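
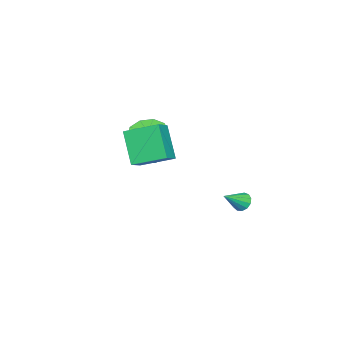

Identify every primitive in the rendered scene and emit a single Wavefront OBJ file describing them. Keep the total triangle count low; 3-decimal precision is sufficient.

v -3.73 1.255 -2.704
v -3.378 1.698 -2.868
v -2.69 0.725 -1.896
v -3.537 1.801 -2.595
v -3.758 1.731 -2.356
v -3.97 1.509 -2.229
v -4.106 1.207 -2.252
v -4.123 0.919 -2.418
v -4.015 0.739 -2.676
v -3.817 0.722 -2.942
v -3.591 0.874 -3.133
v -3.41 1.147 -3.187
v -3.33 1.455 -3.089
v -1.429 -2.457 1.151
v -0.648 -2.007 0.768
v 0.131 -1.912 2.465
v -0.651 -2.363 2.849
v -1.106 -1.554 0.953
v -0.327 -1.459 2.65
v -1.715 -1.523 1.231
v -0.937 -1.429 2.928
v -2.191 -1.93 1.471
v -1.412 -1.836 3.169
v -2.31 -2.583 1.562
v -1.531 -2.489 3.26
v -2.017 -3.178 1.461
v -1.238 -3.083 3.158
v -1.449 -3.435 1.215
v -0.67 -3.341 2.912
v -0.872 -3.235 0.939
v -0.093 -3.14 2.636
v -0.556 -2.671 0.762
v 0.223 -2.576 2.46
v 2.163 -2.208 4.159
v 1.781 -0.565 4.814
v 1.215 -2.232 3.664
v 0.832 -0.588 4.319
v 2.988 -1.372 2.541
v 2.605 0.272 3.196
v 2.039 -1.395 2.046
v 1.657 0.248 2.701
f 2 1 4
f 2 4 3
f 4 1 5
f 4 5 3
f 5 1 6
f 5 6 3
f 6 1 7
f 6 7 3
f 7 1 8
f 7 8 3
f 8 1 9
f 8 9 3
f 9 1 10
f 9 10 3
f 10 1 11
f 10 11 3
f 11 1 12
f 11 12 3
f 12 1 13
f 12 13 3
f 13 1 2
f 13 2 3
f 15 14 18
f 15 18 16
f 16 18 19
f 16 19 17
f 18 14 20
f 18 20 19
f 19 20 21
f 19 21 17
f 20 14 22
f 20 22 21
f 21 22 23
f 21 23 17
f 22 14 24
f 22 24 23
f 23 24 25
f 23 25 17
f 24 14 26
f 24 26 25
f 25 26 27
f 25 27 17
f 26 14 28
f 26 28 27
f 27 28 29
f 27 29 17
f 28 14 30
f 28 30 29
f 29 30 31
f 29 31 17
f 30 14 32
f 30 32 31
f 31 32 33
f 31 33 17
f 32 14 15
f 32 15 33
f 33 15 16
f 33 16 17
f 35 37 34
f 38 35 34
f 34 37 36
f 36 38 34
f 35 41 37
f 39 35 38
f 39 41 35
f 37 41 36
f 40 38 36
f 36 41 40
f 40 39 38
f 41 39 40



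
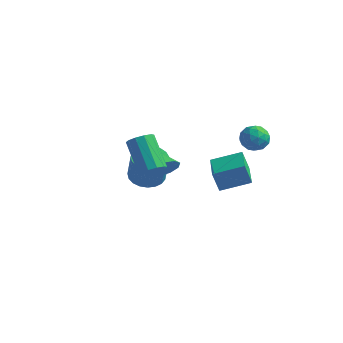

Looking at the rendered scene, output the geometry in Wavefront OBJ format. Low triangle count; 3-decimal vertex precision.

v 2.479 -0.532 -0.687
v 2.081 -0.528 0.392
v 1.638 1.062 -1.004
v 1.24 1.066 0.074
v 3.82 0.274 -0.194
v 3.422 0.278 0.884
v 2.979 1.868 -0.512
v 2.581 1.872 0.567
v 0.117 -2.926 1.661
v 0.648 -2.497 1.82
v -0.507 -1.546 3.117
v -1.037 -1.974 2.959
v 0.426 -2.32 1.493
v -0.728 -1.369 2.79
v 0.087 -2.375 1.23
v -1.068 -1.424 2.528
v -0.241 -2.639 1.133
v -1.396 -1.688 2.43
v -0.432 -3.013 1.237
v -1.587 -2.062 2.534
v -0.413 -3.354 1.503
v -1.568 -2.403 2.8
v -0.192 -3.531 1.83
v -1.346 -2.58 3.127
v 0.148 -3.476 2.092
v -1.007 -2.525 3.39
v 0.476 -3.212 2.19
v -0.679 -2.261 3.487
v 0.667 -2.838 2.086
v -0.488 -1.887 3.383
v -0.202 -1.085 0.413
v 0.291 -0.984 1.086
v -1.178 -0.275 1.007
v 0.398 -0.571 0.7
v 0.225 -0.399 0.18
v -0.148 -0.548 -0.231
v -0.546 -0.947 -0.34
v -0.783 -1.411 -0.098
v -0.748 -1.722 0.384
v -0.457 -1.735 0.88
v -0.047 -1.443 1.157
v -3.433 3.355 -4.276
v -2.473 3.583 -4.434
v -2.146 3.353 -2.782
v -3.107 3.125 -2.624
v -2.637 3.955 -4.35
v -2.31 3.725 -2.698
v -2.939 4.224 -4.253
v -2.612 3.994 -2.601
v -3.327 4.343 -4.16
v -3 4.112 -2.507
v -3.733 4.29 -4.087
v -3.406 4.06 -2.434
v -4.087 4.076 -4.046
v -3.76 3.846 -2.394
v -4.328 3.737 -4.046
v -4.001 3.507 -2.394
v -4.415 3.333 -4.085
v -4.088 3.102 -2.433
v -4.332 2.932 -4.157
v -4.005 2.701 -2.505
v -4.093 2.604 -4.25
v -3.766 2.374 -2.598
v -3.74 2.406 -4.348
v -3.414 2.176 -2.695
v -3.335 2.372 -4.433
v -3.008 2.142 -2.78
v -2.946 2.508 -4.49
v -2.619 2.278 -2.838
v -2.642 2.791 -4.511
v -2.315 2.561 -2.859
v -2.474 3.171 -4.492
v -2.147 2.941 -2.839
v 2.678 3.933 1.13
v 3.167 3.276 1.162
v 2.033 3.404 0.098
v 2.522 2.747 0.13
v 1.977 2.881 0.727
v 2.376 3.208 1.365
v 2.824 3.472 -0.105
v 3.223 3.799 0.533
v 3.258 2.991 0.398
v 2.734 2.625 0.912
v 2.466 4.055 0.348
v 1.942 3.689 0.862
v 2.979 3.651 1.237
v 2.221 3.029 0.023
v 1.9 3.108 0.375
v 2.188 2.722 0.393
v 2.514 3.611 1.356
v 2.801 3.225 1.375
v 2.102 2.992 1.119
v 2.399 3.455 -0.115
v 2.686 3.069 -0.096
v 3.012 3.958 0.867
v 3.3 3.572 0.885
v 3.098 3.688 0.141
v 3.32 3.097 0.806
v 2.941 2.786 0.199
v 3.119 3.212 0.061
v 3.353 3.405 0.436
v 3.012 2.882 1.109
v 2.633 2.571 0.502
v 2.313 2.65 0.853
v 2.547 2.842 1.228
v 3.065 2.715 0.66
v 2.567 4.109 0.758
v 2.188 3.798 0.151
v 2.653 3.838 0.032
v 2.887 4.03 0.407
v 2.259 3.894 1.061
v 1.88 3.583 0.454
v 1.847 3.275 0.824
v 2.081 3.468 1.199
v 2.135 3.965 0.6
f 2 4 1
f 5 2 1
f 1 4 3
f 3 5 1
f 2 8 4
f 6 2 5
f 6 8 2
f 4 8 3
f 7 5 3
f 3 8 7
f 7 6 5
f 8 6 7
f 10 9 13
f 10 13 11
f 11 13 14
f 11 14 12
f 13 9 15
f 13 15 14
f 14 15 16
f 14 16 12
f 15 9 17
f 15 17 16
f 16 17 18
f 16 18 12
f 17 9 19
f 17 19 18
f 18 19 20
f 18 20 12
f 19 9 21
f 19 21 20
f 20 21 22
f 20 22 12
f 21 9 23
f 21 23 22
f 22 23 24
f 22 24 12
f 23 9 25
f 23 25 24
f 24 25 26
f 24 26 12
f 25 9 27
f 25 27 26
f 26 27 28
f 26 28 12
f 27 9 29
f 27 29 28
f 28 29 30
f 28 30 12
f 29 9 10
f 29 10 30
f 30 10 11
f 30 11 12
f 32 31 34
f 32 34 33
f 34 31 35
f 34 35 33
f 35 31 36
f 35 36 33
f 36 31 37
f 36 37 33
f 37 31 38
f 37 38 33
f 38 31 39
f 38 39 33
f 39 31 40
f 39 40 33
f 40 31 41
f 40 41 33
f 41 31 32
f 41 32 33
f 43 42 46
f 43 46 44
f 44 46 47
f 44 47 45
f 46 42 48
f 46 48 47
f 47 48 49
f 47 49 45
f 48 42 50
f 48 50 49
f 49 50 51
f 49 51 45
f 50 42 52
f 50 52 51
f 51 52 53
f 51 53 45
f 52 42 54
f 52 54 53
f 53 54 55
f 53 55 45
f 54 42 56
f 54 56 55
f 55 56 57
f 55 57 45
f 56 42 58
f 56 58 57
f 57 58 59
f 57 59 45
f 58 42 60
f 58 60 59
f 59 60 61
f 59 61 45
f 60 42 62
f 60 62 61
f 61 62 63
f 61 63 45
f 62 42 64
f 62 64 63
f 63 64 65
f 63 65 45
f 64 42 66
f 64 66 65
f 65 66 67
f 65 67 45
f 66 42 68
f 66 68 67
f 67 68 69
f 67 69 45
f 68 42 70
f 68 70 69
f 69 70 71
f 69 71 45
f 70 42 72
f 70 72 71
f 71 72 73
f 71 73 45
f 72 42 43
f 72 43 73
f 73 43 44
f 73 44 45
f 74 111 90
f 111 85 114
f 90 114 79
f 111 114 90
f 74 90 86
f 90 79 91
f 86 91 75
f 90 91 86
f 74 86 95
f 86 75 96
f 95 96 81
f 86 96 95
f 74 95 107
f 95 81 110
f 107 110 84
f 95 110 107
f 74 107 111
f 107 84 115
f 111 115 85
f 107 115 111
f 75 91 102
f 91 79 105
f 102 105 83
f 91 105 102
f 79 114 92
f 114 85 113
f 92 113 78
f 114 113 92
f 85 115 112
f 115 84 108
f 112 108 76
f 115 108 112
f 84 110 109
f 110 81 97
f 109 97 80
f 110 97 109
f 81 96 101
f 96 75 98
f 101 98 82
f 96 98 101
f 77 103 89
f 103 83 104
f 89 104 78
f 103 104 89
f 77 89 87
f 89 78 88
f 87 88 76
f 89 88 87
f 77 87 94
f 87 76 93
f 94 93 80
f 87 93 94
f 77 94 99
f 94 80 100
f 99 100 82
f 94 100 99
f 77 99 103
f 99 82 106
f 103 106 83
f 99 106 103
f 78 104 92
f 104 83 105
f 92 105 79
f 104 105 92
f 76 88 112
f 88 78 113
f 112 113 85
f 88 113 112
f 80 93 109
f 93 76 108
f 109 108 84
f 93 108 109
f 82 100 101
f 100 80 97
f 101 97 81
f 100 97 101
f 83 106 102
f 106 82 98
f 102 98 75
f 106 98 102



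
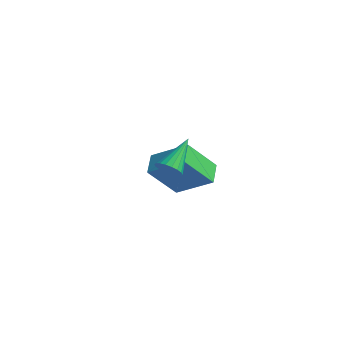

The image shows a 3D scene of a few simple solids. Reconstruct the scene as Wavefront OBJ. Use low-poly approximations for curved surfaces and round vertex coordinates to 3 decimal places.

v 0.669 -3.418 1.764
v 1.138 -3.225 1.608
v 0.471 -2.182 2.696
v 0.988 -3.131 1.452
v 0.775 -3.094 1.358
v 0.541 -3.122 1.344
v 0.332 -3.208 1.413
v 0.191 -3.335 1.552
v 0.144 -3.479 1.733
v 0.201 -3.611 1.92
v 0.351 -3.704 2.077
v 0.564 -3.741 2.171
v 0.798 -3.714 2.185
v 1.007 -3.628 2.115
v 1.148 -3.5 1.976
v 1.195 -3.357 1.795
v -4.055 0.795 -1.203
v -2.631 1.293 -0.278
v -3.531 1.839 -2.573
v -2.107 2.337 -1.648
v -3.533 0.023 -1.592
v -2.109 0.521 -0.667
v -3.009 1.067 -2.962
v -1.585 1.565 -2.037
f 2 1 4
f 2 4 3
f 4 1 5
f 4 5 3
f 5 1 6
f 5 6 3
f 6 1 7
f 6 7 3
f 7 1 8
f 7 8 3
f 8 1 9
f 8 9 3
f 9 1 10
f 9 10 3
f 10 1 11
f 10 11 3
f 11 1 12
f 11 12 3
f 12 1 13
f 12 13 3
f 13 1 14
f 13 14 3
f 14 1 15
f 14 15 3
f 15 1 16
f 15 16 3
f 16 1 2
f 16 2 3
f 18 20 17
f 21 18 17
f 17 20 19
f 19 21 17
f 18 24 20
f 22 18 21
f 22 24 18
f 20 24 19
f 23 21 19
f 19 24 23
f 23 22 21
f 24 22 23



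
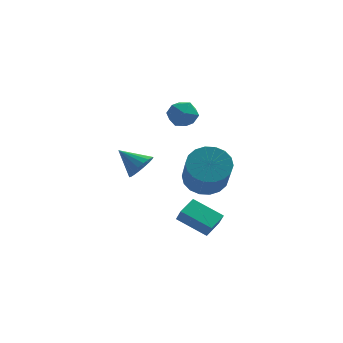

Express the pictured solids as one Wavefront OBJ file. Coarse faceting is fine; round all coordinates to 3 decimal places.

v 1.14 -3.325 -4.456
v 1.346 -3.707 -3.772
v -0.199 -2.78 -3.746
v 0.007 -3.162 -3.063
v 1.653 -2.478 -4.137
v 1.859 -2.86 -3.454
v 0.314 -1.933 -3.428
v 0.52 -2.315 -2.744
v 1.033 -1.384 -1.857
v 1.658 -1.935 -2.463
v 1.852 -3.446 -0.889
v 1.227 -2.896 -0.283
v 1.949 -1.662 -2.237
v 2.143 -3.173 -0.663
v 2.058 -1.335 -1.935
v 2.253 -2.846 -0.362
v 1.965 -1.017 -1.619
v 2.159 -2.528 -0.045
v 1.687 -0.772 -1.349
v 1.881 -2.283 0.224
v 1.279 -0.648 -1.18
v 1.474 -2.159 0.393
v 0.823 -0.67 -1.145
v 1.017 -2.181 0.428
v 0.408 -0.834 -1.251
v 0.602 -2.345 0.323
v 0.117 -1.107 -1.477
v 0.311 -2.618 0.097
v 0.007 -1.434 -1.778
v 0.202 -2.945 -0.205
v 0.101 -1.752 -2.095
v 0.295 -3.263 -0.521
v 0.379 -1.997 -2.364
v 0.573 -3.508 -0.791
v 0.786 -2.121 -2.533
v 0.981 -3.632 -0.96
v 1.243 -2.099 -2.568
v 1.437 -3.61 -0.995
v -0.67 -1.295 2.031
v -0.048 -0.902 1.72
v 0.128 -2.218 2.46
v 0.75 -1.825 2.149
v 0.361 -1.523 2.778
v -0.132 -0.953 2.513
v 0.212 -2.167 1.667
v -0.281 -1.597 1.402
v 0.497 -1.441 1.495
v 0.589 -1.043 2.182
v -0.509 -2.077 1.998
v -0.417 -1.679 2.685
v -1.684 -2.737 -0.592
v -1.227 -2.721 0.002
v -2.696 -2.243 0.172
v -1.183 -2.419 -0.134
v -1.238 -2.18 -0.36
v -1.381 -2.052 -0.633
v -1.585 -2.059 -0.898
v -1.808 -2.2 -1.102
v -2.007 -2.448 -1.205
v -2.142 -2.753 -1.187
v -2.186 -3.054 -1.051
v -2.131 -3.293 -0.824
v -1.988 -3.421 -0.551
v -1.784 -3.414 -0.287
v -1.561 -3.273 -0.083
v -1.362 -3.025 0.021
f 2 4 1
f 5 2 1
f 1 4 3
f 3 5 1
f 2 8 4
f 6 2 5
f 6 8 2
f 4 8 3
f 7 5 3
f 3 8 7
f 7 6 5
f 8 6 7
f 10 9 13
f 10 13 11
f 11 13 14
f 11 14 12
f 13 9 15
f 13 15 14
f 14 15 16
f 14 16 12
f 15 9 17
f 15 17 16
f 16 17 18
f 16 18 12
f 17 9 19
f 17 19 18
f 18 19 20
f 18 20 12
f 19 9 21
f 19 21 20
f 20 21 22
f 20 22 12
f 21 9 23
f 21 23 22
f 22 23 24
f 22 24 12
f 23 9 25
f 23 25 24
f 24 25 26
f 24 26 12
f 25 9 27
f 25 27 26
f 26 27 28
f 26 28 12
f 27 9 29
f 27 29 28
f 28 29 30
f 28 30 12
f 29 9 31
f 29 31 30
f 30 31 32
f 30 32 12
f 31 9 33
f 31 33 32
f 32 33 34
f 32 34 12
f 33 9 35
f 33 35 34
f 34 35 36
f 34 36 12
f 35 9 37
f 35 37 36
f 36 37 38
f 36 38 12
f 37 9 10
f 37 10 38
f 38 10 11
f 38 11 12
f 39 50 44
f 39 44 40
f 39 40 46
f 39 46 49
f 39 49 50
f 40 44 48
f 44 50 43
f 50 49 41
f 49 46 45
f 46 40 47
f 42 48 43
f 42 43 41
f 42 41 45
f 42 45 47
f 42 47 48
f 43 48 44
f 41 43 50
f 45 41 49
f 47 45 46
f 48 47 40
f 52 51 54
f 52 54 53
f 54 51 55
f 54 55 53
f 55 51 56
f 55 56 53
f 56 51 57
f 56 57 53
f 57 51 58
f 57 58 53
f 58 51 59
f 58 59 53
f 59 51 60
f 59 60 53
f 60 51 61
f 60 61 53
f 61 51 62
f 61 62 53
f 62 51 63
f 62 63 53
f 63 51 64
f 63 64 53
f 64 51 65
f 64 65 53
f 65 51 66
f 65 66 53
f 66 51 52
f 66 52 53



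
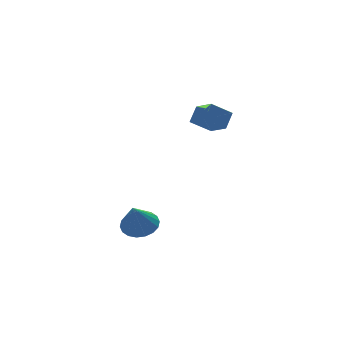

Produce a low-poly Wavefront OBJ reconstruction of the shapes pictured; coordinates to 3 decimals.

v -0.668 -1.277 -3.892
v 0.295 -1.673 -3.692
v -1.332 -2.063 -2.248
v 0.31 -1.25 -3.484
v 0.132 -0.832 -3.357
v -0.205 -0.503 -3.336
v -0.634 -0.327 -3.425
v -1.069 -0.339 -3.606
v -1.425 -0.537 -3.845
v -1.63 -0.882 -4.093
v -1.645 -1.305 -4.301
v -1.467 -1.722 -4.428
v -1.13 -2.052 -4.449
v -0.701 -2.228 -4.36
v -0.266 -2.216 -4.178
v 0.089 -2.018 -3.94
v 2.351 -0.693 2.883
v 2.68 -1.946 3.486
v 2.947 -0.138 3.709
v 3.276 -1.392 4.313
v 3.524 -0.768 2.087
v 3.853 -2.022 2.691
v 4.12 -0.214 2.914
v 4.449 -1.467 3.517
f 2 1 4
f 2 4 3
f 4 1 5
f 4 5 3
f 5 1 6
f 5 6 3
f 6 1 7
f 6 7 3
f 7 1 8
f 7 8 3
f 8 1 9
f 8 9 3
f 9 1 10
f 9 10 3
f 10 1 11
f 10 11 3
f 11 1 12
f 11 12 3
f 12 1 13
f 12 13 3
f 13 1 14
f 13 14 3
f 14 1 15
f 14 15 3
f 15 1 16
f 15 16 3
f 16 1 2
f 16 2 3
f 18 20 17
f 21 18 17
f 17 20 19
f 19 21 17
f 18 24 20
f 22 18 21
f 22 24 18
f 20 24 19
f 23 21 19
f 19 24 23
f 23 22 21
f 24 22 23



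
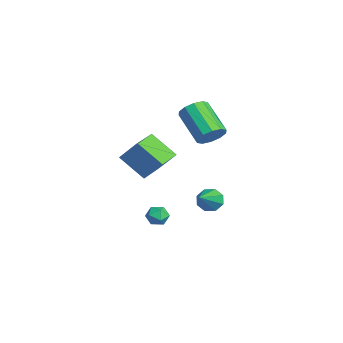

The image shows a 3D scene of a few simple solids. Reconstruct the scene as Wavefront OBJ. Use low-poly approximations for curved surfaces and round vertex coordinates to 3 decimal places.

v -3.332 0.083 0.232
v -2.676 0.906 1.49
v -4.54 1.038 0.238
v -3.884 1.861 1.495
v -2.456 1.199 -0.955
v -1.8 2.022 0.302
v -3.664 2.154 -0.95
v -3.008 2.977 0.308
v -0.256 4.203 2.825
v 0.275 4.116 3.458
v -1.314 3.509 4.707
v -1.844 3.597 4.075
v 0.097 4.597 3.465
v -1.491 3.99 4.714
v -0.216 4.928 3.228
v -1.804 4.321 4.478
v -0.544 4.982 2.838
v -2.132 4.375 4.087
v -0.762 4.738 2.442
v -2.35 4.132 3.691
v -0.786 4.291 2.193
v -2.375 3.684 3.442
v -0.609 3.81 2.186
v -2.197 3.203 3.435
v -0.296 3.479 2.422
v -1.884 2.872 3.672
v 0.032 3.425 2.813
v -1.556 2.818 4.062
v 0.25 3.668 3.209
v -1.338 3.062 4.458
v 1.237 3.816 -0.833
v 1.484 3.507 -1.435
v 2.863 2.924 0.293
v 1.7 4.007 -1.35
v 1.644 4.395 -0.963
v 1.35 4.444 -0.5
v 0.989 4.124 -0.232
v 0.774 3.624 -0.316
v 0.829 3.236 -0.704
v 1.124 3.188 -1.167
v -1.838 1.605 -3.036
v -1.518 2.041 -2.636
v -0.882 1.259 -3.424
v -0.562 1.695 -3.024
v -0.882 1.166 -2.757
v -1.473 1.38 -2.518
v -0.927 1.92 -3.542
v -1.518 2.134 -3.303
v -0.955 2.236 -2.949
v -0.927 1.77 -2.464
v -1.473 1.53 -3.596
v -1.445 1.064 -3.111
f 2 4 1
f 5 2 1
f 1 4 3
f 3 5 1
f 2 8 4
f 6 2 5
f 6 8 2
f 4 8 3
f 7 5 3
f 3 8 7
f 7 6 5
f 8 6 7
f 10 9 13
f 10 13 11
f 11 13 14
f 11 14 12
f 13 9 15
f 13 15 14
f 14 15 16
f 14 16 12
f 15 9 17
f 15 17 16
f 16 17 18
f 16 18 12
f 17 9 19
f 17 19 18
f 18 19 20
f 18 20 12
f 19 9 21
f 19 21 20
f 20 21 22
f 20 22 12
f 21 9 23
f 21 23 22
f 22 23 24
f 22 24 12
f 23 9 25
f 23 25 24
f 24 25 26
f 24 26 12
f 25 9 27
f 25 27 26
f 26 27 28
f 26 28 12
f 27 9 29
f 27 29 28
f 28 29 30
f 28 30 12
f 29 9 10
f 29 10 30
f 30 10 11
f 30 11 12
f 32 31 34
f 32 34 33
f 34 31 35
f 34 35 33
f 35 31 36
f 35 36 33
f 36 31 37
f 36 37 33
f 37 31 38
f 37 38 33
f 38 31 39
f 38 39 33
f 39 31 40
f 39 40 33
f 40 31 32
f 40 32 33
f 41 52 46
f 41 46 42
f 41 42 48
f 41 48 51
f 41 51 52
f 42 46 50
f 46 52 45
f 52 51 43
f 51 48 47
f 48 42 49
f 44 50 45
f 44 45 43
f 44 43 47
f 44 47 49
f 44 49 50
f 45 50 46
f 43 45 52
f 47 43 51
f 49 47 48
f 50 49 42



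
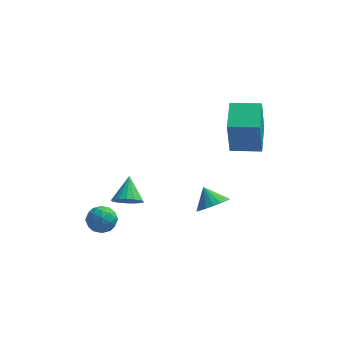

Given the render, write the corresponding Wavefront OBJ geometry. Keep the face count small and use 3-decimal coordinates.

v -1.117 -1.161 0.143
v -0.383 -1.241 0.275
v -1.163 -0.099 1.037
v -0.39 -1.026 0.019
v -0.54 -0.838 -0.212
v -0.805 -0.714 -0.373
v -1.132 -0.679 -0.431
v -1.456 -0.739 -0.376
v -1.712 -0.883 -0.219
v -1.851 -1.082 0.011
v -1.844 -1.297 0.266
v -1.694 -1.485 0.497
v -1.429 -1.609 0.658
v -1.102 -1.644 0.717
v -0.778 -1.584 0.662
v -0.522 -1.44 0.504
v 2.752 -0.791 -0.106
v 3.489 -0.645 0.268
v 2.248 -0.229 0.666
v 3.455 -0.354 0.035
v 3.282 -0.151 -0.226
v 3.004 -0.074 -0.464
v 2.676 -0.139 -0.63
v 2.362 -0.333 -0.693
v 2.126 -0.618 -0.64
v 2.014 -0.937 -0.481
v 2.048 -1.228 -0.247
v 2.222 -1.431 0.014
v 2.5 -1.508 0.251
v 2.828 -1.443 0.418
v 3.141 -1.249 0.481
v 3.377 -0.964 0.427
v -2.566 -2.057 0.284
v -1.81 -1.927 0.26
v -2.43 -2.993 -0.52
v -1.674 -2.863 -0.544
v -1.996 -3.144 0.094
v -2.079 -2.565 0.591
v -2.161 -2.355 -0.851
v -2.244 -1.776 -0.354
v -1.559 -2.111 -0.441
v -1.457 -2.599 0.143
v -2.783 -2.321 -0.403
v -2.681 -2.809 0.181
v -2.2 -1.91 0.343
v -2.04 -3.01 -0.603
v -2.229 -3.175 -0.228
v -1.785 -3.099 -0.242
v -2.358 -2.284 0.537
v -1.914 -2.208 0.523
v -2.023 -2.923 0.426
v -2.326 -2.712 -0.783
v -1.882 -2.636 -0.797
v -2.455 -1.821 -0.018
v -2.011 -1.745 -0.032
v -2.217 -1.997 -0.686
v -1.608 -1.942 -0.084
v -1.528 -2.492 -0.556
v -1.814 -2.194 -0.737
v -1.864 -1.853 -0.445
v -1.548 -2.228 0.26
v -1.468 -2.779 -0.213
v -1.657 -2.943 0.162
v -1.707 -2.603 0.454
v -1.401 -2.337 -0.153
v -2.772 -2.141 -0.047
v -2.692 -2.692 -0.52
v -2.533 -2.317 -0.714
v -2.583 -1.977 -0.422
v -2.712 -2.428 0.296
v -2.632 -2.978 -0.176
v -2.376 -3.067 0.185
v -2.426 -2.726 0.477
v -2.839 -2.583 -0.107
v 3.302 1.512 1.926
v 3.189 1.052 3.972
v 3.283 3.21 2.307
v 3.17 2.749 4.352
v 4.79 1.511 2.008
v 4.677 1.05 4.053
v 4.771 3.208 2.388
v 4.658 2.748 4.434
f 2 1 4
f 2 4 3
f 4 1 5
f 4 5 3
f 5 1 6
f 5 6 3
f 6 1 7
f 6 7 3
f 7 1 8
f 7 8 3
f 8 1 9
f 8 9 3
f 9 1 10
f 9 10 3
f 10 1 11
f 10 11 3
f 11 1 12
f 11 12 3
f 12 1 13
f 12 13 3
f 13 1 14
f 13 14 3
f 14 1 15
f 14 15 3
f 15 1 16
f 15 16 3
f 16 1 2
f 16 2 3
f 18 17 20
f 18 20 19
f 20 17 21
f 20 21 19
f 21 17 22
f 21 22 19
f 22 17 23
f 22 23 19
f 23 17 24
f 23 24 19
f 24 17 25
f 24 25 19
f 25 17 26
f 25 26 19
f 26 17 27
f 26 27 19
f 27 17 28
f 27 28 19
f 28 17 29
f 28 29 19
f 29 17 30
f 29 30 19
f 30 17 31
f 30 31 19
f 31 17 32
f 31 32 19
f 32 17 18
f 32 18 19
f 33 70 49
f 70 44 73
f 49 73 38
f 70 73 49
f 33 49 45
f 49 38 50
f 45 50 34
f 49 50 45
f 33 45 54
f 45 34 55
f 54 55 40
f 45 55 54
f 33 54 66
f 54 40 69
f 66 69 43
f 54 69 66
f 33 66 70
f 66 43 74
f 70 74 44
f 66 74 70
f 34 50 61
f 50 38 64
f 61 64 42
f 50 64 61
f 38 73 51
f 73 44 72
f 51 72 37
f 73 72 51
f 44 74 71
f 74 43 67
f 71 67 35
f 74 67 71
f 43 69 68
f 69 40 56
f 68 56 39
f 69 56 68
f 40 55 60
f 55 34 57
f 60 57 41
f 55 57 60
f 36 62 48
f 62 42 63
f 48 63 37
f 62 63 48
f 36 48 46
f 48 37 47
f 46 47 35
f 48 47 46
f 36 46 53
f 46 35 52
f 53 52 39
f 46 52 53
f 36 53 58
f 53 39 59
f 58 59 41
f 53 59 58
f 36 58 62
f 58 41 65
f 62 65 42
f 58 65 62
f 37 63 51
f 63 42 64
f 51 64 38
f 63 64 51
f 35 47 71
f 47 37 72
f 71 72 44
f 47 72 71
f 39 52 68
f 52 35 67
f 68 67 43
f 52 67 68
f 41 59 60
f 59 39 56
f 60 56 40
f 59 56 60
f 42 65 61
f 65 41 57
f 61 57 34
f 65 57 61
f 76 78 75
f 79 76 75
f 75 78 77
f 77 79 75
f 76 82 78
f 80 76 79
f 80 82 76
f 78 82 77
f 81 79 77
f 77 82 81
f 81 80 79
f 82 80 81



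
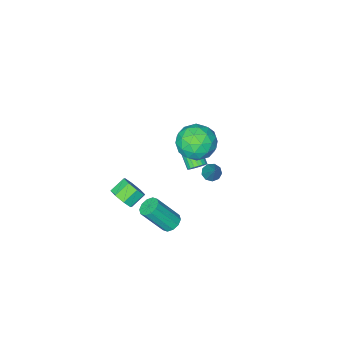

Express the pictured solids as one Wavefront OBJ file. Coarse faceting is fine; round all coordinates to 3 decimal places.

v 0.115 0.353 -4.211
v 0.513 -0.034 -4.621
v 1.582 -0.74 -2.92
v 1.185 -0.353 -2.509
v 0.698 0.348 -4.579
v 1.768 -0.358 -2.878
v 0.661 0.731 -4.397
v 1.731 0.025 -2.696
v 0.416 0.97 -4.143
v 1.485 0.264 -2.442
v 0.055 0.974 -3.915
v 1.125 0.268 -2.214
v -0.282 0.74 -3.8
v 0.787 0.034 -2.099
v -0.468 0.358 -3.842
v 0.602 -0.348 -2.141
v -0.431 -0.025 -4.024
v 0.639 -0.731 -2.323
v -0.185 -0.264 -4.278
v 0.884 -0.97 -2.577
v 0.175 -0.268 -4.506
v 1.245 -0.974 -2.805
v -2.121 1.353 4.117
v -1.668 2.017 3.145
v -0.292 0.483 4.375
v 0.161 1.147 3.403
v -0.148 1.733 4.477
v -1.278 2.27 4.318
v -0.682 0.23 3.202
v -1.812 0.767 3.043
v -0.778 1.323 2.579
v -0.448 2.252 3.367
v -1.512 0.248 4.153
v -1.182 1.177 4.941
v -2.055 1.761 3.608
v 0.095 0.739 3.912
v -0.086 1.083 4.543
v 0.18 1.473 3.972
v -1.826 1.91 4.298
v -1.56 2.3 3.726
v -0.666 2.133 4.509
v -0.4 0.2 3.794
v -0.134 0.59 3.222
v -2.14 1.027 3.548
v -1.874 1.417 2.977
v -1.294 0.367 3.011
v -1.266 1.744 2.704
v -0.191 1.232 2.856
v -0.686 0.693 2.738
v -1.351 1.009 2.644
v -1.072 2.289 3.167
v 0.003 1.778 3.319
v -0.178 2.122 3.951
v -0.843 2.438 3.857
v -0.549 1.882 2.835
v -1.963 0.722 4.201
v -0.888 0.211 4.353
v -1.117 0.062 3.663
v -1.782 0.378 3.569
v -1.769 1.268 4.664
v -0.694 0.756 4.816
v -0.609 1.491 4.876
v -1.274 1.807 4.782
v -1.411 0.618 4.685
v -2.906 0.168 -1.324
v -2.353 -0.06 -1.376
v -2.294 1.292 0.264
v -2.387 0.279 -1.603
v -2.663 0.567 -1.7
v -3.053 0.667 -1.621
v -3.374 0.534 -1.403
v -3.476 0.229 -1.148
v -3.311 -0.105 -0.975
v -2.957 -0.311 -0.966
v -2.578 -0.293 -1.124
v 2.059 -1.871 -2.557
v 2.527 -1.772 -1.842
v 1.589 -1.769 -1.229
v 1.121 -1.869 -1.943
v 2.352 -1.197 -2.111
v 1.415 -1.194 -1.498
v 2.006 -1.017 -2.641
v 1.069 -1.014 -2.028
v 1.691 -1.338 -3.122
v 0.753 -1.335 -2.508
v 1.591 -1.971 -3.271
v 0.653 -1.968 -2.658
v 1.765 -2.546 -3.002
v 0.828 -2.543 -2.389
v 2.111 -2.726 -2.472
v 1.174 -2.723 -1.859
v 2.427 -2.405 -1.992
v 1.489 -2.402 -1.378
v -3.092 -1.449 -2.292
v -2.532 -1.678 -2.425
v -2.827 -2.96 -1.461
v -3.388 -2.731 -1.328
v -2.483 -1.534 -2.217
v -2.778 -2.815 -1.254
v -2.539 -1.374 -2.022
v -2.834 -2.656 -1.059
v -2.691 -1.228 -1.874
v -2.986 -2.509 -0.911
v -2.912 -1.12 -1.798
v -3.208 -2.401 -0.835
v -3.165 -1.069 -1.808
v -3.46 -2.35 -0.844
v -3.405 -1.083 -1.901
v -3.7 -2.365 -0.937
v -3.591 -1.161 -2.061
v -3.886 -2.443 -1.098
v -3.691 -1.289 -2.262
v -3.986 -2.57 -1.299
v -3.687 -1.445 -2.468
v -3.982 -2.726 -1.504
v -3.58 -1.601 -2.643
v -3.876 -2.882 -1.68
v -3.389 -1.731 -2.757
v -3.685 -3.012 -1.794
v -3.147 -1.812 -2.791
v -3.443 -3.094 -1.828
v -2.895 -1.831 -2.739
v -3.191 -3.112 -1.776
v -2.678 -1.784 -2.609
v -2.973 -3.065 -1.646
f 2 1 5
f 2 5 3
f 3 5 6
f 3 6 4
f 5 1 7
f 5 7 6
f 6 7 8
f 6 8 4
f 7 1 9
f 7 9 8
f 8 9 10
f 8 10 4
f 9 1 11
f 9 11 10
f 10 11 12
f 10 12 4
f 11 1 13
f 11 13 12
f 12 13 14
f 12 14 4
f 13 1 15
f 13 15 14
f 14 15 16
f 14 16 4
f 15 1 17
f 15 17 16
f 16 17 18
f 16 18 4
f 17 1 19
f 17 19 18
f 18 19 20
f 18 20 4
f 19 1 21
f 19 21 20
f 20 21 22
f 20 22 4
f 21 1 2
f 21 2 22
f 22 2 3
f 22 3 4
f 23 60 39
f 60 34 63
f 39 63 28
f 60 63 39
f 23 39 35
f 39 28 40
f 35 40 24
f 39 40 35
f 23 35 44
f 35 24 45
f 44 45 30
f 35 45 44
f 23 44 56
f 44 30 59
f 56 59 33
f 44 59 56
f 23 56 60
f 56 33 64
f 60 64 34
f 56 64 60
f 24 40 51
f 40 28 54
f 51 54 32
f 40 54 51
f 28 63 41
f 63 34 62
f 41 62 27
f 63 62 41
f 34 64 61
f 64 33 57
f 61 57 25
f 64 57 61
f 33 59 58
f 59 30 46
f 58 46 29
f 59 46 58
f 30 45 50
f 45 24 47
f 50 47 31
f 45 47 50
f 26 52 38
f 52 32 53
f 38 53 27
f 52 53 38
f 26 38 36
f 38 27 37
f 36 37 25
f 38 37 36
f 26 36 43
f 36 25 42
f 43 42 29
f 36 42 43
f 26 43 48
f 43 29 49
f 48 49 31
f 43 49 48
f 26 48 52
f 48 31 55
f 52 55 32
f 48 55 52
f 27 53 41
f 53 32 54
f 41 54 28
f 53 54 41
f 25 37 61
f 37 27 62
f 61 62 34
f 37 62 61
f 29 42 58
f 42 25 57
f 58 57 33
f 42 57 58
f 31 49 50
f 49 29 46
f 50 46 30
f 49 46 50
f 32 55 51
f 55 31 47
f 51 47 24
f 55 47 51
f 66 65 68
f 66 68 67
f 68 65 69
f 68 69 67
f 69 65 70
f 69 70 67
f 70 65 71
f 70 71 67
f 71 65 72
f 71 72 67
f 72 65 73
f 72 73 67
f 73 65 74
f 73 74 67
f 74 65 75
f 74 75 67
f 75 65 66
f 75 66 67
f 77 76 80
f 77 80 78
f 78 80 81
f 78 81 79
f 80 76 82
f 80 82 81
f 81 82 83
f 81 83 79
f 82 76 84
f 82 84 83
f 83 84 85
f 83 85 79
f 84 76 86
f 84 86 85
f 85 86 87
f 85 87 79
f 86 76 88
f 86 88 87
f 87 88 89
f 87 89 79
f 88 76 90
f 88 90 89
f 89 90 91
f 89 91 79
f 90 76 92
f 90 92 91
f 91 92 93
f 91 93 79
f 92 76 77
f 92 77 93
f 93 77 78
f 93 78 79
f 95 94 98
f 95 98 96
f 96 98 99
f 96 99 97
f 98 94 100
f 98 100 99
f 99 100 101
f 99 101 97
f 100 94 102
f 100 102 101
f 101 102 103
f 101 103 97
f 102 94 104
f 102 104 103
f 103 104 105
f 103 105 97
f 104 94 106
f 104 106 105
f 105 106 107
f 105 107 97
f 106 94 108
f 106 108 107
f 107 108 109
f 107 109 97
f 108 94 110
f 108 110 109
f 109 110 111
f 109 111 97
f 110 94 112
f 110 112 111
f 111 112 113
f 111 113 97
f 112 94 114
f 112 114 113
f 113 114 115
f 113 115 97
f 114 94 116
f 114 116 115
f 115 116 117
f 115 117 97
f 116 94 118
f 116 118 117
f 117 118 119
f 117 119 97
f 118 94 120
f 118 120 119
f 119 120 121
f 119 121 97
f 120 94 122
f 120 122 121
f 121 122 123
f 121 123 97
f 122 94 124
f 122 124 123
f 123 124 125
f 123 125 97
f 124 94 95
f 124 95 125
f 125 95 96
f 125 96 97



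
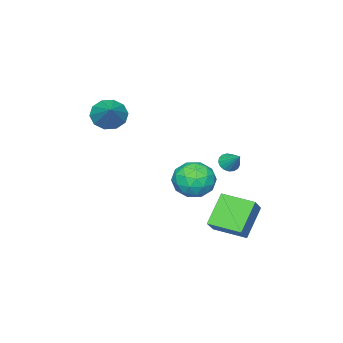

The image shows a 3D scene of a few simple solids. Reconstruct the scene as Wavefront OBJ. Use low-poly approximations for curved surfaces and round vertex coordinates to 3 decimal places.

v -4.394 1.361 -2.747
v -3.319 1.771 -1.709
v -4.89 3.233 -2.973
v -3.815 3.643 -1.934
v -2.925 1.557 -4.346
v -1.85 1.967 -3.307
v -3.421 3.429 -4.571
v -2.346 3.839 -3.533
v -1.202 -4.19 3.204
v -0.373 -4.525 2.673
v 0.002 -3.01 4.336
v -0.603 -4.005 2.374
v -1.061 -3.554 2.393
v -1.573 -3.347 2.721
v -1.943 -3.461 3.234
v -2.03 -3.854 3.735
v -1.801 -4.375 4.034
v -1.342 -4.825 4.015
v -0.83 -5.032 3.687
v -0.46 -4.918 3.174
v -2.496 1.938 0.144
v -1.25 1.751 0.214
v -2.69 0.229 -0.954
v -1.444 0.042 -0.884
v -2.159 -0.075 0.149
v -2.039 0.982 0.828
v -1.901 0.998 -1.568
v -1.781 2.055 -0.889
v -0.882 1.17 -0.844
v -1.042 0.507 0.218
v -2.898 1.473 -0.958
v -3.058 0.81 0.104
v -1.856 1.995 0.276
v -2.084 -0.015 -1.016
v -2.505 -0.084 -0.408
v -1.772 -0.194 -0.367
v -2.32 1.543 0.636
v -1.587 1.433 0.678
v -2.122 0.359 0.639
v -2.353 0.547 -1.418
v -1.62 0.437 -1.376
v -2.168 2.174 -0.373
v -1.435 2.064 -0.332
v -1.818 1.621 -1.379
v -0.907 1.544 -0.305
v -1.022 0.539 -0.95
v -1.29 1.101 -1.352
v -1.219 1.722 -0.954
v -1.001 1.154 0.319
v -1.116 0.149 -0.327
v -1.536 0.08 0.281
v -1.465 0.701 0.68
v -0.785 0.812 -0.303
v -2.824 1.831 -0.413
v -2.939 0.826 -1.059
v -2.475 1.279 -1.42
v -2.404 1.9 -1.021
v -2.918 1.441 0.21
v -3.033 0.436 -0.435
v -2.721 0.258 0.214
v -2.65 0.879 0.612
v -3.155 1.168 -0.437
v -2.802 2.659 1.119
v -2.284 2.347 1.257
v -2.458 3.621 2.001
v -2.203 2.524 1.033
v -2.26 2.731 0.828
v -2.44 2.922 0.69
v -2.704 3.053 0.651
v -2.99 3.093 0.718
v -3.233 3.033 0.878
v -3.377 2.888 1.093
v -3.39 2.691 1.314
v -3.268 2.485 1.49
v -3.039 2.32 1.582
v -2.756 2.232 1.567
v -2.483 2.242 1.45
f 2 4 1
f 5 2 1
f 1 4 3
f 3 5 1
f 2 8 4
f 6 2 5
f 6 8 2
f 4 8 3
f 7 5 3
f 3 8 7
f 7 6 5
f 8 6 7
f 10 9 12
f 10 12 11
f 12 9 13
f 12 13 11
f 13 9 14
f 13 14 11
f 14 9 15
f 14 15 11
f 15 9 16
f 15 16 11
f 16 9 17
f 16 17 11
f 17 9 18
f 17 18 11
f 18 9 19
f 18 19 11
f 19 9 20
f 19 20 11
f 20 9 10
f 20 10 11
f 21 58 37
f 58 32 61
f 37 61 26
f 58 61 37
f 21 37 33
f 37 26 38
f 33 38 22
f 37 38 33
f 21 33 42
f 33 22 43
f 42 43 28
f 33 43 42
f 21 42 54
f 42 28 57
f 54 57 31
f 42 57 54
f 21 54 58
f 54 31 62
f 58 62 32
f 54 62 58
f 22 38 49
f 38 26 52
f 49 52 30
f 38 52 49
f 26 61 39
f 61 32 60
f 39 60 25
f 61 60 39
f 32 62 59
f 62 31 55
f 59 55 23
f 62 55 59
f 31 57 56
f 57 28 44
f 56 44 27
f 57 44 56
f 28 43 48
f 43 22 45
f 48 45 29
f 43 45 48
f 24 50 36
f 50 30 51
f 36 51 25
f 50 51 36
f 24 36 34
f 36 25 35
f 34 35 23
f 36 35 34
f 24 34 41
f 34 23 40
f 41 40 27
f 34 40 41
f 24 41 46
f 41 27 47
f 46 47 29
f 41 47 46
f 24 46 50
f 46 29 53
f 50 53 30
f 46 53 50
f 25 51 39
f 51 30 52
f 39 52 26
f 51 52 39
f 23 35 59
f 35 25 60
f 59 60 32
f 35 60 59
f 27 40 56
f 40 23 55
f 56 55 31
f 40 55 56
f 29 47 48
f 47 27 44
f 48 44 28
f 47 44 48
f 30 53 49
f 53 29 45
f 49 45 22
f 53 45 49
f 64 63 66
f 64 66 65
f 66 63 67
f 66 67 65
f 67 63 68
f 67 68 65
f 68 63 69
f 68 69 65
f 69 63 70
f 69 70 65
f 70 63 71
f 70 71 65
f 71 63 72
f 71 72 65
f 72 63 73
f 72 73 65
f 73 63 74
f 73 74 65
f 74 63 75
f 74 75 65
f 75 63 76
f 75 76 65
f 76 63 77
f 76 77 65
f 77 63 64
f 77 64 65



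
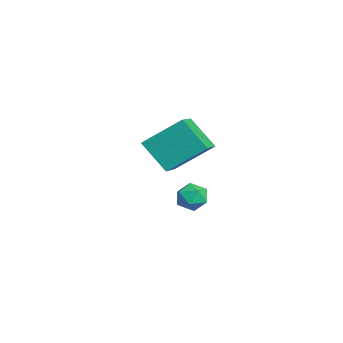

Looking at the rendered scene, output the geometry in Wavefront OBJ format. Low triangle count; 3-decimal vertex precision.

v -4.261 0.357 -1.933
v -3.729 0.73 -2.452
v -3.291 -0.49 -1.548
v -2.759 -0.117 -2.067
v -3.032 0.284 -1.393
v -3.632 0.807 -1.63
v -3.388 -0.567 -2.37
v -3.988 -0.044 -2.607
v -3.19 0.159 -2.721
v -2.97 0.685 -2.117
v -4.05 -0.445 -1.883
v -3.83 0.081 -1.279
v -0.316 -1.151 1.276
v -1.202 -2.049 2.574
v -0.095 0.518 2.581
v -0.98 -0.38 3.88
v 1 -1.72 1.78
v 0.115 -2.618 3.079
v 1.222 -0.051 3.086
v 0.336 -0.949 4.384
f 1 12 6
f 1 6 2
f 1 2 8
f 1 8 11
f 1 11 12
f 2 6 10
f 6 12 5
f 12 11 3
f 11 8 7
f 8 2 9
f 4 10 5
f 4 5 3
f 4 3 7
f 4 7 9
f 4 9 10
f 5 10 6
f 3 5 12
f 7 3 11
f 9 7 8
f 10 9 2
f 14 16 13
f 17 14 13
f 13 16 15
f 15 17 13
f 14 20 16
f 18 14 17
f 18 20 14
f 16 20 15
f 19 17 15
f 15 20 19
f 19 18 17
f 20 18 19



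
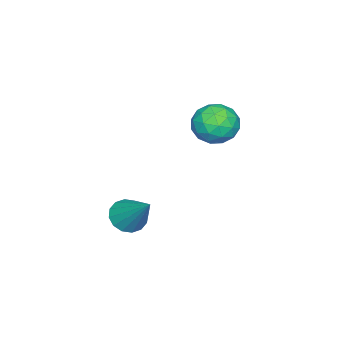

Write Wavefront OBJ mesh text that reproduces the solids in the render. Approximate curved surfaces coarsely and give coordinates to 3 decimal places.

v 2.876 0.865 -2.158
v 3.566 0.967 -2.571
v 3.584 2.215 -0.642
v 3.308 1.265 -2.715
v 2.935 1.455 -2.71
v 2.546 1.488 -2.558
v 2.245 1.354 -2.298
v 2.113 1.089 -2.001
v 2.186 0.764 -1.746
v 2.444 0.466 -1.602
v 2.817 0.276 -1.606
v 3.206 0.243 -1.759
v 3.507 0.377 -2.019
v 3.638 0.642 -2.316
v 0.315 4.269 2.868
v 1.171 4.406 2.372
v 0.649 2.694 3.008
v 1.505 2.831 2.512
v 1.395 3.206 3.431
v 1.189 4.18 3.345
v 0.631 2.92 2.035
v 0.425 3.894 1.949
v 1.367 3.573 1.857
v 1.838 3.749 2.72
v -0.018 3.351 2.66
v 0.453 3.527 3.523
v 0.714 4.476 2.608
v 1.106 2.624 2.772
v 1.042 2.845 3.313
v 1.545 2.925 3.021
v 0.724 4.343 3.179
v 1.227 4.423 2.888
v 1.359 3.718 3.51
v 0.593 2.677 2.492
v 1.096 2.757 2.201
v 0.275 4.175 2.359
v 0.778 4.255 2.067
v 0.461 3.382 1.87
v 1.332 4.067 2.013
v 1.528 3.141 2.096
v 1.015 3.193 1.816
v 0.893 3.765 1.765
v 1.609 4.17 2.52
v 1.805 3.245 2.603
v 1.741 3.465 3.143
v 1.619 4.037 3.092
v 1.724 3.681 2.218
v 0.015 3.855 2.777
v 0.211 2.93 2.86
v 0.201 3.063 2.288
v 0.079 3.635 2.237
v 0.292 3.959 3.284
v 0.488 3.033 3.367
v 0.927 3.335 3.615
v 0.805 3.907 3.564
v 0.096 3.419 3.162
f 2 1 4
f 2 4 3
f 4 1 5
f 4 5 3
f 5 1 6
f 5 6 3
f 6 1 7
f 6 7 3
f 7 1 8
f 7 8 3
f 8 1 9
f 8 9 3
f 9 1 10
f 9 10 3
f 10 1 11
f 10 11 3
f 11 1 12
f 11 12 3
f 12 1 13
f 12 13 3
f 13 1 14
f 13 14 3
f 14 1 2
f 14 2 3
f 15 52 31
f 52 26 55
f 31 55 20
f 52 55 31
f 15 31 27
f 31 20 32
f 27 32 16
f 31 32 27
f 15 27 36
f 27 16 37
f 36 37 22
f 27 37 36
f 15 36 48
f 36 22 51
f 48 51 25
f 36 51 48
f 15 48 52
f 48 25 56
f 52 56 26
f 48 56 52
f 16 32 43
f 32 20 46
f 43 46 24
f 32 46 43
f 20 55 33
f 55 26 54
f 33 54 19
f 55 54 33
f 26 56 53
f 56 25 49
f 53 49 17
f 56 49 53
f 25 51 50
f 51 22 38
f 50 38 21
f 51 38 50
f 22 37 42
f 37 16 39
f 42 39 23
f 37 39 42
f 18 44 30
f 44 24 45
f 30 45 19
f 44 45 30
f 18 30 28
f 30 19 29
f 28 29 17
f 30 29 28
f 18 28 35
f 28 17 34
f 35 34 21
f 28 34 35
f 18 35 40
f 35 21 41
f 40 41 23
f 35 41 40
f 18 40 44
f 40 23 47
f 44 47 24
f 40 47 44
f 19 45 33
f 45 24 46
f 33 46 20
f 45 46 33
f 17 29 53
f 29 19 54
f 53 54 26
f 29 54 53
f 21 34 50
f 34 17 49
f 50 49 25
f 34 49 50
f 23 41 42
f 41 21 38
f 42 38 22
f 41 38 42
f 24 47 43
f 47 23 39
f 43 39 16
f 47 39 43



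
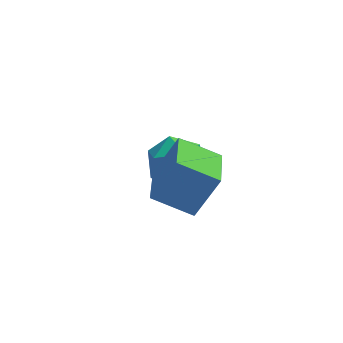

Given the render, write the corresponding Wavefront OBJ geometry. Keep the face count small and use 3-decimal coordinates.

v -3.52 -1.959 3.1
v -2.772 -1.84 4.394
v -3.152 -0.526 2.755
v -2.404 -0.406 4.049
v -2.396 -2.394 2.491
v -1.648 -2.274 3.785
v -2.028 -0.96 2.146
v -1.28 -0.841 3.44
v -2.8 1.999 1.233
v -2.194 1.842 1.956
v -2.026 0.978 0.364
v -1.42 0.821 1.087
v -2.329 0.527 1.151
v -2.807 1.158 1.688
v -1.413 1.662 0.632
v -1.891 2.293 1.169
v -1.337 1.634 1.585
v -1.903 0.932 1.906
v -2.317 1.888 0.414
v -2.883 1.186 0.735
f 2 4 1
f 5 2 1
f 1 4 3
f 3 5 1
f 2 8 4
f 6 2 5
f 6 8 2
f 4 8 3
f 7 5 3
f 3 8 7
f 7 6 5
f 8 6 7
f 9 20 14
f 9 14 10
f 9 10 16
f 9 16 19
f 9 19 20
f 10 14 18
f 14 20 13
f 20 19 11
f 19 16 15
f 16 10 17
f 12 18 13
f 12 13 11
f 12 11 15
f 12 15 17
f 12 17 18
f 13 18 14
f 11 13 20
f 15 11 19
f 17 15 16
f 18 17 10



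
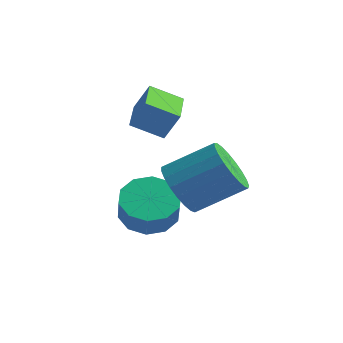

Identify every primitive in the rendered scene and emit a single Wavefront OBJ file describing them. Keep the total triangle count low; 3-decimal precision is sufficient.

v -0.568 -3.004 -0.212
v 0.141 -3.098 -1.009
v 1.456 -2.029 0.035
v 0.748 -1.936 0.832
v -0.075 -2.724 -1.119
v 1.24 -1.656 -0.076
v -0.375 -2.399 -1.073
v 0.94 -1.331 -0.03
v -0.709 -2.179 -0.878
v 0.606 -1.111 0.165
v -1.018 -2.102 -0.568
v 0.297 -1.033 0.476
v -1.25 -2.18 -0.196
v 0.065 -1.112 0.848
v -1.363 -2.401 0.173
v -0.048 -1.333 1.217
v -1.339 -2.726 0.476
v -0.024 -1.658 1.519
v -1.181 -3.1 0.659
v 0.134 -2.031 1.703
v -0.918 -3.456 0.693
v 0.397 -2.388 1.736
v -0.593 -3.735 0.569
v 0.722 -2.667 1.613
v -0.265 -3.887 0.311
v 1.05 -2.819 1.354
v 0.012 -3.887 -0.038
v 1.327 -2.819 1.006
v 0.188 -3.734 -0.417
v 1.503 -2.665 0.627
v 0.233 -3.455 -0.76
v 1.548 -2.386 0.284
v -3.507 -1.485 2.195
v -3.016 -1.261 3.222
v -2.573 -0.852 1.611
v -2.082 -0.629 2.638
v -2.638 -2.871 2.082
v -2.147 -2.648 3.109
v -1.704 -2.239 1.498
v -1.213 -2.015 2.525
v -1.727 -3.061 -1.598
v -1.291 -3.784 -2.188
v -0.837 -4.322 -1.192
v -1.273 -3.599 -0.602
v -0.874 -3.307 -2.12
v -0.42 -3.846 -1.125
v -0.783 -2.736 -1.853
v -0.329 -3.275 -0.857
v -1.053 -2.29 -1.489
v -0.599 -2.828 -0.493
v -1.58 -2.137 -1.166
v -1.126 -2.676 -0.17
v -2.163 -2.338 -1.008
v -1.709 -2.876 -0.012
v -2.58 -2.814 -1.075
v -2.126 -3.353 -0.08
v -2.671 -3.385 -1.343
v -2.217 -3.924 -0.347
v -2.401 -3.832 -1.707
v -1.947 -4.37 -0.711
v -1.874 -3.984 -2.03
v -1.42 -4.523 -1.034
f 2 1 5
f 2 5 3
f 3 5 6
f 3 6 4
f 5 1 7
f 5 7 6
f 6 7 8
f 6 8 4
f 7 1 9
f 7 9 8
f 8 9 10
f 8 10 4
f 9 1 11
f 9 11 10
f 10 11 12
f 10 12 4
f 11 1 13
f 11 13 12
f 12 13 14
f 12 14 4
f 13 1 15
f 13 15 14
f 14 15 16
f 14 16 4
f 15 1 17
f 15 17 16
f 16 17 18
f 16 18 4
f 17 1 19
f 17 19 18
f 18 19 20
f 18 20 4
f 19 1 21
f 19 21 20
f 20 21 22
f 20 22 4
f 21 1 23
f 21 23 22
f 22 23 24
f 22 24 4
f 23 1 25
f 23 25 24
f 24 25 26
f 24 26 4
f 25 1 27
f 25 27 26
f 26 27 28
f 26 28 4
f 27 1 29
f 27 29 28
f 28 29 30
f 28 30 4
f 29 1 31
f 29 31 30
f 30 31 32
f 30 32 4
f 31 1 2
f 31 2 32
f 32 2 3
f 32 3 4
f 34 36 33
f 37 34 33
f 33 36 35
f 35 37 33
f 34 40 36
f 38 34 37
f 38 40 34
f 36 40 35
f 39 37 35
f 35 40 39
f 39 38 37
f 40 38 39
f 42 41 45
f 42 45 43
f 43 45 46
f 43 46 44
f 45 41 47
f 45 47 46
f 46 47 48
f 46 48 44
f 47 41 49
f 47 49 48
f 48 49 50
f 48 50 44
f 49 41 51
f 49 51 50
f 50 51 52
f 50 52 44
f 51 41 53
f 51 53 52
f 52 53 54
f 52 54 44
f 53 41 55
f 53 55 54
f 54 55 56
f 54 56 44
f 55 41 57
f 55 57 56
f 56 57 58
f 56 58 44
f 57 41 59
f 57 59 58
f 58 59 60
f 58 60 44
f 59 41 61
f 59 61 60
f 60 61 62
f 60 62 44
f 61 41 42
f 61 42 62
f 62 42 43
f 62 43 44



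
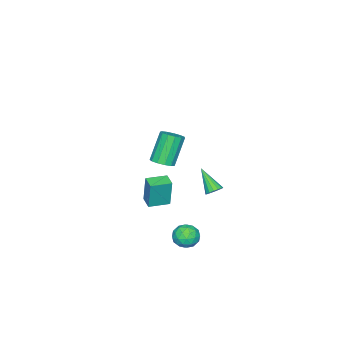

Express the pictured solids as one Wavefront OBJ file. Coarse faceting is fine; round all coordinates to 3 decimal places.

v 2.417 -0.458 2.592
v 2.83 -0.052 2.815
v 1.976 -0.017 4.331
v 1.563 -0.422 4.108
v 2.576 0.137 2.668
v 1.722 0.172 4.184
v 2.271 0.138 2.496
v 1.418 0.173 4.012
v 2.013 -0.051 2.355
v 1.16 -0.016 3.871
v 1.883 -0.368 2.289
v 1.03 -0.333 3.805
v 1.922 -0.714 2.32
v 1.069 -0.679 3.836
v 2.119 -0.978 2.436
v 1.265 -0.943 3.952
v 2.41 -1.077 2.602
v 1.556 -1.042 4.118
v 2.703 -0.98 2.765
v 1.85 -0.944 4.281
v 2.905 -0.716 2.873
v 2.052 -0.681 4.389
v 2.952 -0.37 2.892
v 2.099 -0.335 4.408
v -3.336 -1.081 -3.061
v -2.974 -0.901 -2.766
v -3.724 -2.139 -1.939
v -3.184 -0.762 -2.707
v -3.434 -0.708 -2.743
v -3.658 -0.754 -2.864
v -3.796 -0.887 -3.038
v -3.81 -1.073 -3.218
v -3.697 -1.26 -3.356
v -3.487 -1.4 -3.414
v -3.237 -1.454 -3.378
v -3.013 -1.408 -3.257
v -2.875 -1.274 -3.083
v -2.861 -1.089 -2.903
v 0.786 0.467 -3.563
v 1.351 0.867 -3.283
v 1.229 -0.527 -3.037
v 1.794 -0.127 -2.757
v 1.1 -0.021 -2.503
v 0.826 0.593 -2.828
v 1.754 -0.253 -3.492
v 1.48 0.361 -3.817
v 1.949 0.422 -3.239
v 1.545 0.565 -2.628
v 1.035 -0.225 -3.692
v 0.631 -0.082 -3.081
v 1.03 0.754 -3.469
v 1.55 -0.414 -2.851
v 1.142 -0.352 -2.701
v 1.474 -0.116 -2.537
v 0.721 0.593 -3.202
v 1.053 0.828 -3.037
v 0.906 0.307 -2.579
v 1.527 -0.488 -3.283
v 1.859 -0.253 -3.118
v 1.106 0.456 -3.783
v 1.438 0.692 -3.619
v 1.674 0.033 -3.741
v 1.713 0.727 -3.279
v 1.974 0.144 -2.97
v 1.95 0.069 -3.402
v 1.789 0.43 -3.593
v 1.476 0.812 -2.92
v 1.736 0.228 -2.611
v 1.328 0.29 -2.461
v 1.167 0.651 -2.652
v 1.827 0.55 -2.894
v 0.844 0.112 -3.709
v 1.104 -0.472 -3.4
v 1.413 -0.311 -3.668
v 1.252 0.05 -3.859
v 0.606 0.196 -3.35
v 0.867 -0.387 -3.041
v 0.791 -0.09 -2.727
v 0.63 0.271 -2.918
v 0.753 -0.21 -3.426
v -1.986 -3.206 -3.451
v -1.94 -3.046 -1.799
v -1.493 -2.58 -3.525
v -1.447 -2.42 -1.873
v -1.073 -3.92 -3.407
v -1.027 -3.76 -1.755
v -0.58 -3.294 -3.481
v -0.534 -3.134 -1.829
f 2 1 5
f 2 5 3
f 3 5 6
f 3 6 4
f 5 1 7
f 5 7 6
f 6 7 8
f 6 8 4
f 7 1 9
f 7 9 8
f 8 9 10
f 8 10 4
f 9 1 11
f 9 11 10
f 10 11 12
f 10 12 4
f 11 1 13
f 11 13 12
f 12 13 14
f 12 14 4
f 13 1 15
f 13 15 14
f 14 15 16
f 14 16 4
f 15 1 17
f 15 17 16
f 16 17 18
f 16 18 4
f 17 1 19
f 17 19 18
f 18 19 20
f 18 20 4
f 19 1 21
f 19 21 20
f 20 21 22
f 20 22 4
f 21 1 23
f 21 23 22
f 22 23 24
f 22 24 4
f 23 1 2
f 23 2 24
f 24 2 3
f 24 3 4
f 26 25 28
f 26 28 27
f 28 25 29
f 28 29 27
f 29 25 30
f 29 30 27
f 30 25 31
f 30 31 27
f 31 25 32
f 31 32 27
f 32 25 33
f 32 33 27
f 33 25 34
f 33 34 27
f 34 25 35
f 34 35 27
f 35 25 36
f 35 36 27
f 36 25 37
f 36 37 27
f 37 25 38
f 37 38 27
f 38 25 26
f 38 26 27
f 39 76 55
f 76 50 79
f 55 79 44
f 76 79 55
f 39 55 51
f 55 44 56
f 51 56 40
f 55 56 51
f 39 51 60
f 51 40 61
f 60 61 46
f 51 61 60
f 39 60 72
f 60 46 75
f 72 75 49
f 60 75 72
f 39 72 76
f 72 49 80
f 76 80 50
f 72 80 76
f 40 56 67
f 56 44 70
f 67 70 48
f 56 70 67
f 44 79 57
f 79 50 78
f 57 78 43
f 79 78 57
f 50 80 77
f 80 49 73
f 77 73 41
f 80 73 77
f 49 75 74
f 75 46 62
f 74 62 45
f 75 62 74
f 46 61 66
f 61 40 63
f 66 63 47
f 61 63 66
f 42 68 54
f 68 48 69
f 54 69 43
f 68 69 54
f 42 54 52
f 54 43 53
f 52 53 41
f 54 53 52
f 42 52 59
f 52 41 58
f 59 58 45
f 52 58 59
f 42 59 64
f 59 45 65
f 64 65 47
f 59 65 64
f 42 64 68
f 64 47 71
f 68 71 48
f 64 71 68
f 43 69 57
f 69 48 70
f 57 70 44
f 69 70 57
f 41 53 77
f 53 43 78
f 77 78 50
f 53 78 77
f 45 58 74
f 58 41 73
f 74 73 49
f 58 73 74
f 47 65 66
f 65 45 62
f 66 62 46
f 65 62 66
f 48 71 67
f 71 47 63
f 67 63 40
f 71 63 67
f 82 84 81
f 85 82 81
f 81 84 83
f 83 85 81
f 82 88 84
f 86 82 85
f 86 88 82
f 84 88 83
f 87 85 83
f 83 88 87
f 87 86 85
f 88 86 87



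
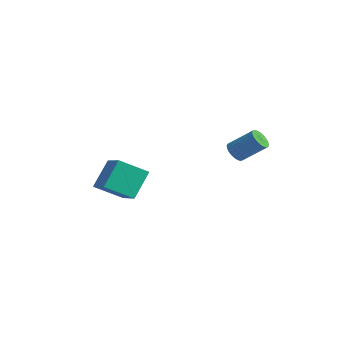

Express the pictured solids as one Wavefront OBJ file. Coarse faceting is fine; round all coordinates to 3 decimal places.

v 0.935 1.174 0.165
v 1.368 0.92 -0.057
v 2.239 1.591 0.873
v 1.805 1.846 1.095
v 1.359 1.098 -0.177
v 2.229 1.769 0.753
v 1.284 1.287 -0.244
v 2.155 1.959 0.686
v 1.157 1.46 -0.249
v 2.028 2.131 0.681
v 0.996 1.589 -0.191
v 1.866 2.26 0.739
v 0.825 1.655 -0.079
v 1.696 2.326 0.851
v 0.671 1.648 0.07
v 1.542 2.319 1
v 0.557 1.568 0.234
v 1.428 2.24 1.164
v 0.501 1.429 0.387
v 1.372 2.1 1.317
v 0.511 1.251 0.507
v 1.381 1.922 1.437
v 0.585 1.061 0.574
v 1.456 1.733 1.504
v 0.712 0.889 0.579
v 1.583 1.56 1.509
v 0.874 0.76 0.521
v 1.744 1.431 1.451
v 1.044 0.694 0.409
v 1.915 1.365 1.339
v 1.198 0.701 0.26
v 2.069 1.372 1.19
v 1.312 0.78 0.096
v 2.183 1.452 1.026
v -4.883 -2.015 -3.2
v -5.12 -0.934 -2.003
v -4.053 -0.956 -3.991
v -4.29 0.124 -2.793
v -3.49 -2.544 -2.447
v -3.727 -1.464 -1.249
v -2.66 -1.486 -3.237
v -2.897 -0.405 -2.04
f 2 1 5
f 2 5 3
f 3 5 6
f 3 6 4
f 5 1 7
f 5 7 6
f 6 7 8
f 6 8 4
f 7 1 9
f 7 9 8
f 8 9 10
f 8 10 4
f 9 1 11
f 9 11 10
f 10 11 12
f 10 12 4
f 11 1 13
f 11 13 12
f 12 13 14
f 12 14 4
f 13 1 15
f 13 15 14
f 14 15 16
f 14 16 4
f 15 1 17
f 15 17 16
f 16 17 18
f 16 18 4
f 17 1 19
f 17 19 18
f 18 19 20
f 18 20 4
f 19 1 21
f 19 21 20
f 20 21 22
f 20 22 4
f 21 1 23
f 21 23 22
f 22 23 24
f 22 24 4
f 23 1 25
f 23 25 24
f 24 25 26
f 24 26 4
f 25 1 27
f 25 27 26
f 26 27 28
f 26 28 4
f 27 1 29
f 27 29 28
f 28 29 30
f 28 30 4
f 29 1 31
f 29 31 30
f 30 31 32
f 30 32 4
f 31 1 33
f 31 33 32
f 32 33 34
f 32 34 4
f 33 1 2
f 33 2 34
f 34 2 3
f 34 3 4
f 36 38 35
f 39 36 35
f 35 38 37
f 37 39 35
f 36 42 38
f 40 36 39
f 40 42 36
f 38 42 37
f 41 39 37
f 37 42 41
f 41 40 39
f 42 40 41



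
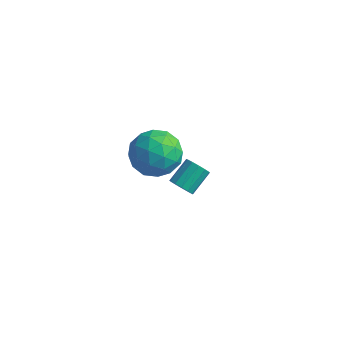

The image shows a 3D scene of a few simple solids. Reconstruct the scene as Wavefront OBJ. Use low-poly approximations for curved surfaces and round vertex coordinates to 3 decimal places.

v -3.095 0.18 -3.51
v -2.565 0.312 -3.825
v -2.416 1.432 -3.105
v -2.945 1.3 -2.79
v -2.83 0.464 -4.007
v -2.681 1.584 -3.286
v -3.179 0.526 -4.03
v -3.03 1.646 -3.31
v -3.501 0.477 -3.889
v -3.352 1.597 -3.168
v -3.694 0.335 -3.627
v -3.545 1.455 -2.907
v -3.697 0.143 -3.328
v -3.548 1.263 -2.608
v -3.508 -0.037 -3.087
v -3.359 1.083 -2.367
v -3.188 -0.148 -2.981
v -3.039 0.972 -2.26
v -2.839 -0.155 -3.042
v -2.69 0.965 -2.322
v -2.57 -0.056 -3.252
v -2.421 1.064 -2.532
v -2.468 0.119 -3.544
v -2.319 1.239 -2.824
v -2.272 -1.65 1.52
v -1.43 -2.198 2.212
v -3.47 -3.202 1.748
v -2.628 -3.75 2.44
v -3.21 -2.761 2.855
v -2.469 -1.802 2.714
v -2.431 -3.598 1.246
v -1.69 -2.639 1.105
v -1.529 -3.402 2.043
v -2.01 -2.884 3.037
v -2.89 -2.516 0.923
v -3.371 -1.998 1.917
v -1.746 -1.788 1.846
v -3.154 -3.612 2.114
v -3.496 -3.031 2.358
v -3.001 -3.353 2.765
v -2.357 -1.555 2.141
v -1.862 -1.877 2.548
v -2.908 -2.208 2.925
v -3.038 -3.523 1.412
v -2.543 -3.845 1.819
v -1.899 -2.047 1.195
v -1.404 -2.369 1.602
v -1.992 -3.192 1.035
v -1.309 -2.818 2.154
v -2.013 -3.73 2.288
v -1.897 -3.641 1.586
v -1.462 -3.077 1.503
v -1.592 -2.513 2.738
v -2.296 -3.425 2.872
v -2.638 -2.844 3.116
v -2.203 -2.28 3.033
v -1.65 -3.221 2.639
v -2.604 -1.975 1.088
v -3.308 -2.887 1.222
v -2.697 -3.12 0.927
v -2.262 -2.556 0.844
v -2.887 -1.67 1.672
v -3.591 -2.582 1.806
v -3.438 -2.323 2.457
v -3.003 -1.759 2.374
v -3.25 -2.179 1.321
f 2 1 5
f 2 5 3
f 3 5 6
f 3 6 4
f 5 1 7
f 5 7 6
f 6 7 8
f 6 8 4
f 7 1 9
f 7 9 8
f 8 9 10
f 8 10 4
f 9 1 11
f 9 11 10
f 10 11 12
f 10 12 4
f 11 1 13
f 11 13 12
f 12 13 14
f 12 14 4
f 13 1 15
f 13 15 14
f 14 15 16
f 14 16 4
f 15 1 17
f 15 17 16
f 16 17 18
f 16 18 4
f 17 1 19
f 17 19 18
f 18 19 20
f 18 20 4
f 19 1 21
f 19 21 20
f 20 21 22
f 20 22 4
f 21 1 23
f 21 23 22
f 22 23 24
f 22 24 4
f 23 1 2
f 23 2 24
f 24 2 3
f 24 3 4
f 25 62 41
f 62 36 65
f 41 65 30
f 62 65 41
f 25 41 37
f 41 30 42
f 37 42 26
f 41 42 37
f 25 37 46
f 37 26 47
f 46 47 32
f 37 47 46
f 25 46 58
f 46 32 61
f 58 61 35
f 46 61 58
f 25 58 62
f 58 35 66
f 62 66 36
f 58 66 62
f 26 42 53
f 42 30 56
f 53 56 34
f 42 56 53
f 30 65 43
f 65 36 64
f 43 64 29
f 65 64 43
f 36 66 63
f 66 35 59
f 63 59 27
f 66 59 63
f 35 61 60
f 61 32 48
f 60 48 31
f 61 48 60
f 32 47 52
f 47 26 49
f 52 49 33
f 47 49 52
f 28 54 40
f 54 34 55
f 40 55 29
f 54 55 40
f 28 40 38
f 40 29 39
f 38 39 27
f 40 39 38
f 28 38 45
f 38 27 44
f 45 44 31
f 38 44 45
f 28 45 50
f 45 31 51
f 50 51 33
f 45 51 50
f 28 50 54
f 50 33 57
f 54 57 34
f 50 57 54
f 29 55 43
f 55 34 56
f 43 56 30
f 55 56 43
f 27 39 63
f 39 29 64
f 63 64 36
f 39 64 63
f 31 44 60
f 44 27 59
f 60 59 35
f 44 59 60
f 33 51 52
f 51 31 48
f 52 48 32
f 51 48 52
f 34 57 53
f 57 33 49
f 53 49 26
f 57 49 53



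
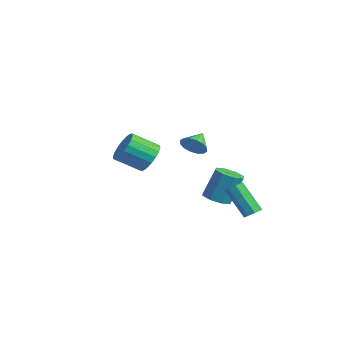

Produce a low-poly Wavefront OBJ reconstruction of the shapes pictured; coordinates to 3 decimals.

v 4.007 -1.996 2.594
v 4.34 -1.615 3.363
v 3.825 -2.843 4.194
v 3.493 -3.224 3.426
v 3.959 -1.467 3.346
v 3.444 -2.695 4.177
v 3.587 -1.424 3.179
v 3.072 -2.652 4.011
v 3.298 -1.494 2.897
v 2.784 -2.722 3.729
v 3.15 -1.663 2.555
v 2.636 -2.892 3.387
v 3.172 -1.899 2.221
v 2.657 -3.127 3.052
v 3.359 -2.153 1.961
v 2.845 -3.382 2.792
v 3.675 -2.377 1.826
v 3.16 -3.605 2.657
v 4.056 -2.525 1.843
v 3.541 -3.753 2.674
v 4.428 -2.568 2.009
v 3.913 -3.796 2.841
v 4.716 -2.498 2.291
v 4.202 -3.726 3.123
v 4.864 -2.328 2.633
v 4.35 -3.557 3.465
v 4.843 -2.093 2.968
v 4.328 -3.321 3.799
v 4.655 -1.838 3.228
v 4.141 -3.067 4.059
v -0.566 2.644 1.013
v 0.116 2.848 1.377
v -1.134 3.476 1.607
v 0.102 3.082 1.036
v -0.091 3.199 0.689
v -0.411 3.167 0.428
v -0.773 2.995 0.324
v -1.079 2.728 0.405
v -1.249 2.439 0.648
v -1.235 2.205 0.989
v -1.042 2.088 1.337
v -0.722 2.12 1.597
v -0.36 2.292 1.701
v -0.053 2.559 1.621
v 0.976 3.218 -2.335
v 1.804 3.076 -2.338
v 1.932 3.78 -0.589
v 1.104 3.922 -0.585
v 1.654 3.66 -2.562
v 1.781 4.363 -0.812
v 1.106 3.985 -2.653
v 1.234 4.688 -0.903
v 0.483 3.861 -2.557
v 0.611 4.564 -0.808
v 0.148 3.36 -2.331
v 0.276 4.064 -0.582
v 0.299 2.777 -2.108
v 0.426 3.48 -0.358
v 0.846 2.452 -2.017
v 0.974 3.155 -0.267
v 1.469 2.576 -2.112
v 1.597 3.279 -0.363
v 4.522 3.463 -2.061
v 4.868 3.709 -1.743
v 3.783 3.163 -0.141
v 3.438 2.917 -0.459
v 4.567 3.953 -1.864
v 3.482 3.407 -0.262
v 4.24 3.91 -2.1
v 3.155 3.364 -0.498
v 4.078 3.605 -2.313
v 2.994 3.059 -0.711
v 4.177 3.217 -2.379
v 3.092 2.671 -0.777
v 4.478 2.973 -2.258
v 3.393 2.427 -0.656
v 4.805 3.016 -2.022
v 3.72 2.47 -0.42
v 4.966 3.321 -1.809
v 3.882 2.775 -0.207
f 2 1 5
f 2 5 3
f 3 5 6
f 3 6 4
f 5 1 7
f 5 7 6
f 6 7 8
f 6 8 4
f 7 1 9
f 7 9 8
f 8 9 10
f 8 10 4
f 9 1 11
f 9 11 10
f 10 11 12
f 10 12 4
f 11 1 13
f 11 13 12
f 12 13 14
f 12 14 4
f 13 1 15
f 13 15 14
f 14 15 16
f 14 16 4
f 15 1 17
f 15 17 16
f 16 17 18
f 16 18 4
f 17 1 19
f 17 19 18
f 18 19 20
f 18 20 4
f 19 1 21
f 19 21 20
f 20 21 22
f 20 22 4
f 21 1 23
f 21 23 22
f 22 23 24
f 22 24 4
f 23 1 25
f 23 25 24
f 24 25 26
f 24 26 4
f 25 1 27
f 25 27 26
f 26 27 28
f 26 28 4
f 27 1 29
f 27 29 28
f 28 29 30
f 28 30 4
f 29 1 2
f 29 2 30
f 30 2 3
f 30 3 4
f 32 31 34
f 32 34 33
f 34 31 35
f 34 35 33
f 35 31 36
f 35 36 33
f 36 31 37
f 36 37 33
f 37 31 38
f 37 38 33
f 38 31 39
f 38 39 33
f 39 31 40
f 39 40 33
f 40 31 41
f 40 41 33
f 41 31 42
f 41 42 33
f 42 31 43
f 42 43 33
f 43 31 44
f 43 44 33
f 44 31 32
f 44 32 33
f 46 45 49
f 46 49 47
f 47 49 50
f 47 50 48
f 49 45 51
f 49 51 50
f 50 51 52
f 50 52 48
f 51 45 53
f 51 53 52
f 52 53 54
f 52 54 48
f 53 45 55
f 53 55 54
f 54 55 56
f 54 56 48
f 55 45 57
f 55 57 56
f 56 57 58
f 56 58 48
f 57 45 59
f 57 59 58
f 58 59 60
f 58 60 48
f 59 45 61
f 59 61 60
f 60 61 62
f 60 62 48
f 61 45 46
f 61 46 62
f 62 46 47
f 62 47 48
f 64 63 67
f 64 67 65
f 65 67 68
f 65 68 66
f 67 63 69
f 67 69 68
f 68 69 70
f 68 70 66
f 69 63 71
f 69 71 70
f 70 71 72
f 70 72 66
f 71 63 73
f 71 73 72
f 72 73 74
f 72 74 66
f 73 63 75
f 73 75 74
f 74 75 76
f 74 76 66
f 75 63 77
f 75 77 76
f 76 77 78
f 76 78 66
f 77 63 79
f 77 79 78
f 78 79 80
f 78 80 66
f 79 63 64
f 79 64 80
f 80 64 65
f 80 65 66



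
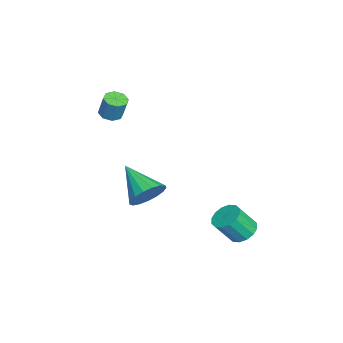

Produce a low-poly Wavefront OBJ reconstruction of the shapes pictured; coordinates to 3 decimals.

v 0.892 1.808 -1.919
v 1.554 2.001 -1.965
v 1.829 1.304 -0.927
v 1.168 1.112 -0.881
v 1.4 2.248 -1.758
v 1.675 1.551 -0.72
v 1.11 2.377 -1.595
v 1.385 1.681 -0.557
v 0.762 2.354 -1.518
v 1.037 1.658 -0.48
v 0.449 2.185 -1.548
v 0.724 1.488 -0.511
v 0.255 1.915 -1.678
v 0.53 1.218 -0.64
v 0.231 1.616 -1.873
v 0.506 0.919 -0.835
v 0.385 1.369 -2.08
v 0.66 0.672 -1.042
v 0.675 1.239 -2.243
v 0.95 0.543 -1.205
v 1.023 1.262 -2.32
v 1.298 0.566 -1.282
v 1.336 1.432 -2.289
v 1.611 0.735 -1.252
v 1.53 1.702 -2.16
v 1.805 1.005 -1.122
v -0.529 -2.169 -0.984
v 0.089 -2.298 -0.371
v -1.711 -3.231 -0.016
v -0.114 -1.952 -0.239
v -0.411 -1.657 -0.278
v -0.736 -1.479 -0.479
v -1.013 -1.459 -0.795
v -1.18 -1.601 -1.155
v -1.197 -1.874 -1.475
v -1.062 -2.215 -1.683
v -0.804 -2.544 -1.731
v -0.484 -2.788 -1.608
v -0.174 -2.89 -1.341
v 0.055 -2.827 -0.993
v 0.149 -2.613 -0.643
v -2.739 -3.93 2.515
v -2.275 -4.204 2.476
v -2.038 -3.945 3.487
v -2.501 -3.67 3.525
v -2.234 -3.808 2.365
v -1.997 -3.549 3.376
v -2.488 -3.483 2.342
v -2.251 -3.224 3.352
v -2.889 -3.42 2.419
v -2.652 -3.161 3.43
v -3.202 -3.655 2.553
v -2.965 -3.396 3.564
v -3.243 -4.051 2.664
v -3.006 -3.792 3.675
v -2.989 -4.376 2.688
v -2.752 -4.117 3.698
v -2.588 -4.439 2.61
v -2.351 -4.18 3.621
f 2 1 5
f 2 5 3
f 3 5 6
f 3 6 4
f 5 1 7
f 5 7 6
f 6 7 8
f 6 8 4
f 7 1 9
f 7 9 8
f 8 9 10
f 8 10 4
f 9 1 11
f 9 11 10
f 10 11 12
f 10 12 4
f 11 1 13
f 11 13 12
f 12 13 14
f 12 14 4
f 13 1 15
f 13 15 14
f 14 15 16
f 14 16 4
f 15 1 17
f 15 17 16
f 16 17 18
f 16 18 4
f 17 1 19
f 17 19 18
f 18 19 20
f 18 20 4
f 19 1 21
f 19 21 20
f 20 21 22
f 20 22 4
f 21 1 23
f 21 23 22
f 22 23 24
f 22 24 4
f 23 1 25
f 23 25 24
f 24 25 26
f 24 26 4
f 25 1 2
f 25 2 26
f 26 2 3
f 26 3 4
f 28 27 30
f 28 30 29
f 30 27 31
f 30 31 29
f 31 27 32
f 31 32 29
f 32 27 33
f 32 33 29
f 33 27 34
f 33 34 29
f 34 27 35
f 34 35 29
f 35 27 36
f 35 36 29
f 36 27 37
f 36 37 29
f 37 27 38
f 37 38 29
f 38 27 39
f 38 39 29
f 39 27 40
f 39 40 29
f 40 27 41
f 40 41 29
f 41 27 28
f 41 28 29
f 43 42 46
f 43 46 44
f 44 46 47
f 44 47 45
f 46 42 48
f 46 48 47
f 47 48 49
f 47 49 45
f 48 42 50
f 48 50 49
f 49 50 51
f 49 51 45
f 50 42 52
f 50 52 51
f 51 52 53
f 51 53 45
f 52 42 54
f 52 54 53
f 53 54 55
f 53 55 45
f 54 42 56
f 54 56 55
f 55 56 57
f 55 57 45
f 56 42 58
f 56 58 57
f 57 58 59
f 57 59 45
f 58 42 43
f 58 43 59
f 59 43 44
f 59 44 45



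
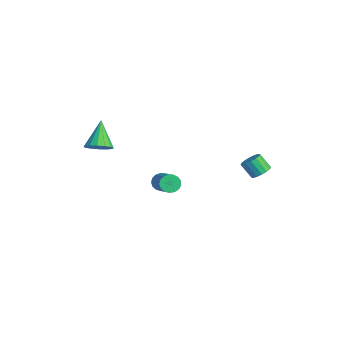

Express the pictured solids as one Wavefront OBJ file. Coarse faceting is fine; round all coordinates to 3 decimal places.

v -3.05 -3.89 1.792
v -2.508 -4.167 2.357
v -4.19 -3.31 3.168
v -2.392 -3.76 2.281
v -2.452 -3.388 2.075
v -2.673 -3.151 1.792
v -2.994 -3.112 1.51
v -3.33 -3.281 1.302
v -3.591 -3.614 1.226
v -3.707 -4.021 1.302
v -3.647 -4.392 1.508
v -3.426 -4.63 1.791
v -3.105 -4.669 2.074
v -2.769 -4.499 2.281
v 1.228 3.982 0.459
v 1.56 4.35 0.865
v 1.024 3.925 1.687
v 0.692 3.558 1.281
v 1.294 4.53 0.784
v 0.757 4.105 1.607
v 1.01 4.563 0.616
v 0.474 4.138 1.439
v 0.785 4.441 0.406
v 0.248 4.016 1.229
v 0.678 4.196 0.21
v 0.142 3.771 1.033
v 0.719 3.894 0.081
v 0.183 3.469 0.904
v 0.896 3.615 0.053
v 0.36 3.19 0.875
v 1.163 3.435 0.133
v 0.626 3.01 0.956
v 1.446 3.402 0.301
v 0.91 2.977 1.124
v 1.672 3.524 0.511
v 1.135 3.099 1.334
v 1.778 3.769 0.707
v 1.242 3.344 1.53
v 1.737 4.071 0.836
v 1.201 3.646 1.659
v -2.812 -0.259 -1.907
v -2.51 -0.436 -2.419
v -0.686 -0.657 -1.265
v -0.988 -0.481 -0.753
v -2.477 -0.141 -2.415
v -0.652 -0.362 -1.261
v -2.52 0.127 -2.294
v -0.696 -0.095 -1.141
v -2.631 0.306 -2.085
v -0.806 0.085 -0.932
v -2.783 0.356 -1.835
v -0.958 0.135 -0.682
v -2.942 0.265 -1.602
v -1.117 0.043 -0.448
v -3.071 0.054 -1.438
v -1.246 -0.168 -0.284
v -3.141 -0.229 -1.382
v -1.316 -0.451 -0.228
v -3.135 -0.519 -1.446
v -1.311 -0.74 -0.292
v -3.056 -0.749 -1.615
v -1.231 -0.971 -0.462
v -2.921 -0.867 -1.852
v -1.096 -1.089 -0.698
v -2.761 -0.846 -2.101
v -0.936 -1.067 -0.947
v -2.613 -0.69 -2.305
v -0.788 -0.912 -1.152
f 2 1 4
f 2 4 3
f 4 1 5
f 4 5 3
f 5 1 6
f 5 6 3
f 6 1 7
f 6 7 3
f 7 1 8
f 7 8 3
f 8 1 9
f 8 9 3
f 9 1 10
f 9 10 3
f 10 1 11
f 10 11 3
f 11 1 12
f 11 12 3
f 12 1 13
f 12 13 3
f 13 1 14
f 13 14 3
f 14 1 2
f 14 2 3
f 16 15 19
f 16 19 17
f 17 19 20
f 17 20 18
f 19 15 21
f 19 21 20
f 20 21 22
f 20 22 18
f 21 15 23
f 21 23 22
f 22 23 24
f 22 24 18
f 23 15 25
f 23 25 24
f 24 25 26
f 24 26 18
f 25 15 27
f 25 27 26
f 26 27 28
f 26 28 18
f 27 15 29
f 27 29 28
f 28 29 30
f 28 30 18
f 29 15 31
f 29 31 30
f 30 31 32
f 30 32 18
f 31 15 33
f 31 33 32
f 32 33 34
f 32 34 18
f 33 15 35
f 33 35 34
f 34 35 36
f 34 36 18
f 35 15 37
f 35 37 36
f 36 37 38
f 36 38 18
f 37 15 39
f 37 39 38
f 38 39 40
f 38 40 18
f 39 15 16
f 39 16 40
f 40 16 17
f 40 17 18
f 42 41 45
f 42 45 43
f 43 45 46
f 43 46 44
f 45 41 47
f 45 47 46
f 46 47 48
f 46 48 44
f 47 41 49
f 47 49 48
f 48 49 50
f 48 50 44
f 49 41 51
f 49 51 50
f 50 51 52
f 50 52 44
f 51 41 53
f 51 53 52
f 52 53 54
f 52 54 44
f 53 41 55
f 53 55 54
f 54 55 56
f 54 56 44
f 55 41 57
f 55 57 56
f 56 57 58
f 56 58 44
f 57 41 59
f 57 59 58
f 58 59 60
f 58 60 44
f 59 41 61
f 59 61 60
f 60 61 62
f 60 62 44
f 61 41 63
f 61 63 62
f 62 63 64
f 62 64 44
f 63 41 65
f 63 65 64
f 64 65 66
f 64 66 44
f 65 41 67
f 65 67 66
f 66 67 68
f 66 68 44
f 67 41 42
f 67 42 68
f 68 42 43
f 68 43 44



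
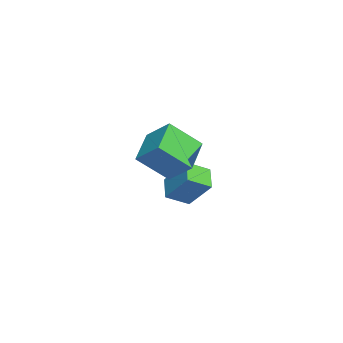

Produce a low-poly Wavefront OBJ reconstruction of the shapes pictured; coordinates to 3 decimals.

v 4.157 -1.942 3.709
v 2.396 -1.619 4.53
v 3.799 -0.487 2.369
v 2.037 -0.164 3.19
v 4.823 -0.856 4.71
v 3.061 -0.533 5.531
v 4.464 0.599 3.37
v 2.703 0.922 4.191
v -2.915 -0.18 -0.901
v -2.416 -1.286 -0.264
v -2.275 0.942 0.547
v -1.776 -0.164 1.183
v -1.704 -0.016 -1.563
v -1.205 -1.122 -0.927
v -1.064 1.106 -0.116
v -0.565 0 0.521
f 2 4 1
f 5 2 1
f 1 4 3
f 3 5 1
f 2 8 4
f 6 2 5
f 6 8 2
f 4 8 3
f 7 5 3
f 3 8 7
f 7 6 5
f 8 6 7
f 10 12 9
f 13 10 9
f 9 12 11
f 11 13 9
f 10 16 12
f 14 10 13
f 14 16 10
f 12 16 11
f 15 13 11
f 11 16 15
f 15 14 13
f 16 14 15



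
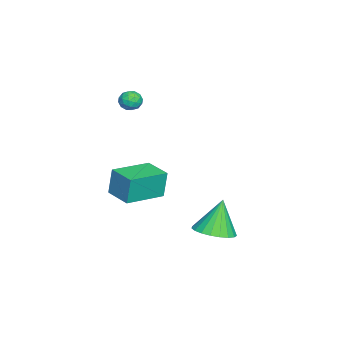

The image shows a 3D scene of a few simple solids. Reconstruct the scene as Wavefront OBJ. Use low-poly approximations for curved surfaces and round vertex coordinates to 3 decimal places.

v 0.494 -0.899 -1.417
v 0.347 -0.738 0.088
v 1.477 0.208 -1.438
v 1.329 0.368 0.066
v 2.111 -2.328 -1.106
v 1.963 -2.168 0.398
v 3.093 -1.222 -1.128
v 2.946 -1.061 0.377
v 1.973 2.74 -3.305
v 2.715 3.54 -3.167
v 1.307 3.04 -1.475
v 2.357 3.77 -3.335
v 1.933 3.822 -3.497
v 1.515 3.687 -3.627
v 1.177 3.388 -3.701
v 0.976 2.977 -3.706
v 0.948 2.525 -3.642
v 1.097 2.11 -3.52
v 1.397 1.804 -3.36
v 1.797 1.66 -3.191
v 2.227 1.702 -3.042
v 2.613 1.924 -2.938
v 2.889 2.287 -2.898
v 3.006 2.728 -2.927
v 2.944 3.171 -3.023
v -1.338 -1.658 3.638
v -0.913 -1.512 3.195
v -0.627 -2.188 4.145
v -0.202 -2.042 3.702
v -0.423 -1.594 4.087
v -0.862 -1.266 3.774
v -0.678 -2.434 3.566
v -1.117 -2.106 3.253
v -0.505 -1.991 3.151
v -0.347 -1.472 3.473
v -1.193 -2.228 3.867
v -1.035 -1.709 4.189
v -1.187 -1.538 3.372
v -0.353 -2.162 3.968
v -0.482 -1.898 4.194
v -0.233 -1.812 3.934
v -1.158 -1.394 3.712
v -0.908 -1.308 3.452
v -0.62 -1.356 3.977
v -0.632 -2.392 3.888
v -0.382 -2.306 3.628
v -1.307 -1.888 3.406
v -1.058 -1.802 3.146
v -0.92 -2.344 3.363
v -0.698 -1.734 3.086
v -0.281 -2.046 3.384
v -0.56 -2.276 3.303
v -0.818 -2.084 3.119
v -0.605 -1.429 3.275
v -0.188 -1.741 3.573
v -0.318 -1.478 3.799
v -0.576 -1.285 3.615
v -0.366 -1.711 3.249
v -1.352 -1.959 3.767
v -0.935 -2.271 4.065
v -0.964 -2.415 3.725
v -1.222 -2.222 3.541
v -1.259 -1.654 3.956
v -0.842 -1.966 4.254
v -0.722 -1.616 4.221
v -0.98 -1.424 4.037
v -1.174 -1.989 4.091
f 2 4 1
f 5 2 1
f 1 4 3
f 3 5 1
f 2 8 4
f 6 2 5
f 6 8 2
f 4 8 3
f 7 5 3
f 3 8 7
f 7 6 5
f 8 6 7
f 10 9 12
f 10 12 11
f 12 9 13
f 12 13 11
f 13 9 14
f 13 14 11
f 14 9 15
f 14 15 11
f 15 9 16
f 15 16 11
f 16 9 17
f 16 17 11
f 17 9 18
f 17 18 11
f 18 9 19
f 18 19 11
f 19 9 20
f 19 20 11
f 20 9 21
f 20 21 11
f 21 9 22
f 21 22 11
f 22 9 23
f 22 23 11
f 23 9 24
f 23 24 11
f 24 9 25
f 24 25 11
f 25 9 10
f 25 10 11
f 26 63 42
f 63 37 66
f 42 66 31
f 63 66 42
f 26 42 38
f 42 31 43
f 38 43 27
f 42 43 38
f 26 38 47
f 38 27 48
f 47 48 33
f 38 48 47
f 26 47 59
f 47 33 62
f 59 62 36
f 47 62 59
f 26 59 63
f 59 36 67
f 63 67 37
f 59 67 63
f 27 43 54
f 43 31 57
f 54 57 35
f 43 57 54
f 31 66 44
f 66 37 65
f 44 65 30
f 66 65 44
f 37 67 64
f 67 36 60
f 64 60 28
f 67 60 64
f 36 62 61
f 62 33 49
f 61 49 32
f 62 49 61
f 33 48 53
f 48 27 50
f 53 50 34
f 48 50 53
f 29 55 41
f 55 35 56
f 41 56 30
f 55 56 41
f 29 41 39
f 41 30 40
f 39 40 28
f 41 40 39
f 29 39 46
f 39 28 45
f 46 45 32
f 39 45 46
f 29 46 51
f 46 32 52
f 51 52 34
f 46 52 51
f 29 51 55
f 51 34 58
f 55 58 35
f 51 58 55
f 30 56 44
f 56 35 57
f 44 57 31
f 56 57 44
f 28 40 64
f 40 30 65
f 64 65 37
f 40 65 64
f 32 45 61
f 45 28 60
f 61 60 36
f 45 60 61
f 34 52 53
f 52 32 49
f 53 49 33
f 52 49 53
f 35 58 54
f 58 34 50
f 54 50 27
f 58 50 54

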